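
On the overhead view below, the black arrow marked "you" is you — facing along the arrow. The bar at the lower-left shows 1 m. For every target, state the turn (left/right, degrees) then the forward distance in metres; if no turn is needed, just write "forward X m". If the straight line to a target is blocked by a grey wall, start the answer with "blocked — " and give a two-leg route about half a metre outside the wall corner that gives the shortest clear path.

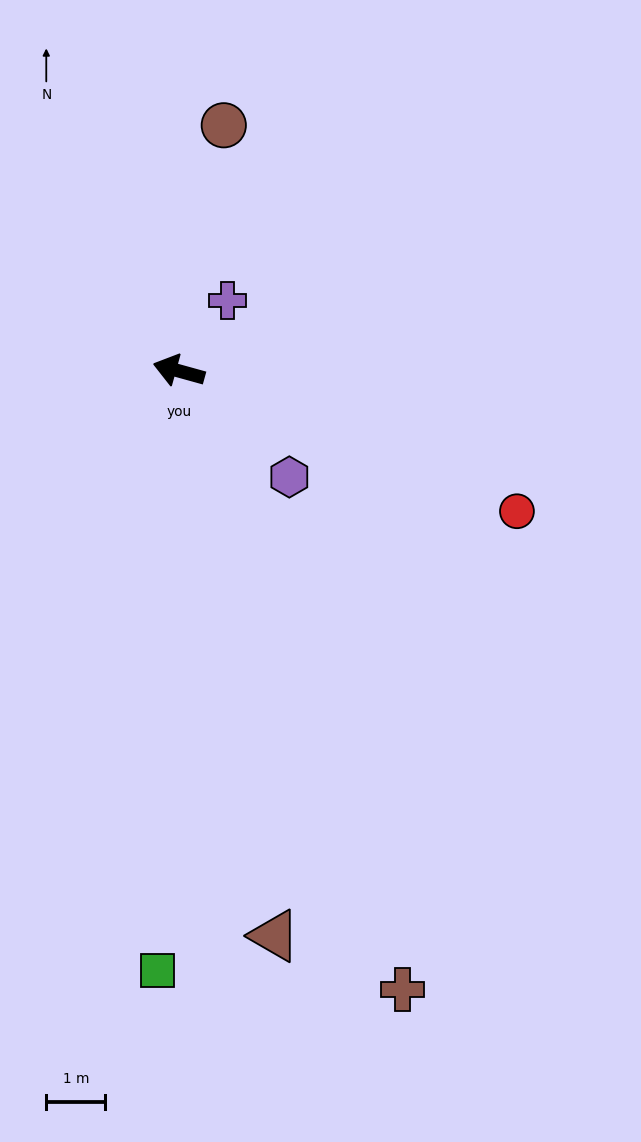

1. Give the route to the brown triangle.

turn left 115°, forward 9.7 m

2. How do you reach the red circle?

turn left 173°, forward 6.2 m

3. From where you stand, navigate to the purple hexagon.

turn left 152°, forward 2.6 m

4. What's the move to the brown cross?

turn left 125°, forward 11.1 m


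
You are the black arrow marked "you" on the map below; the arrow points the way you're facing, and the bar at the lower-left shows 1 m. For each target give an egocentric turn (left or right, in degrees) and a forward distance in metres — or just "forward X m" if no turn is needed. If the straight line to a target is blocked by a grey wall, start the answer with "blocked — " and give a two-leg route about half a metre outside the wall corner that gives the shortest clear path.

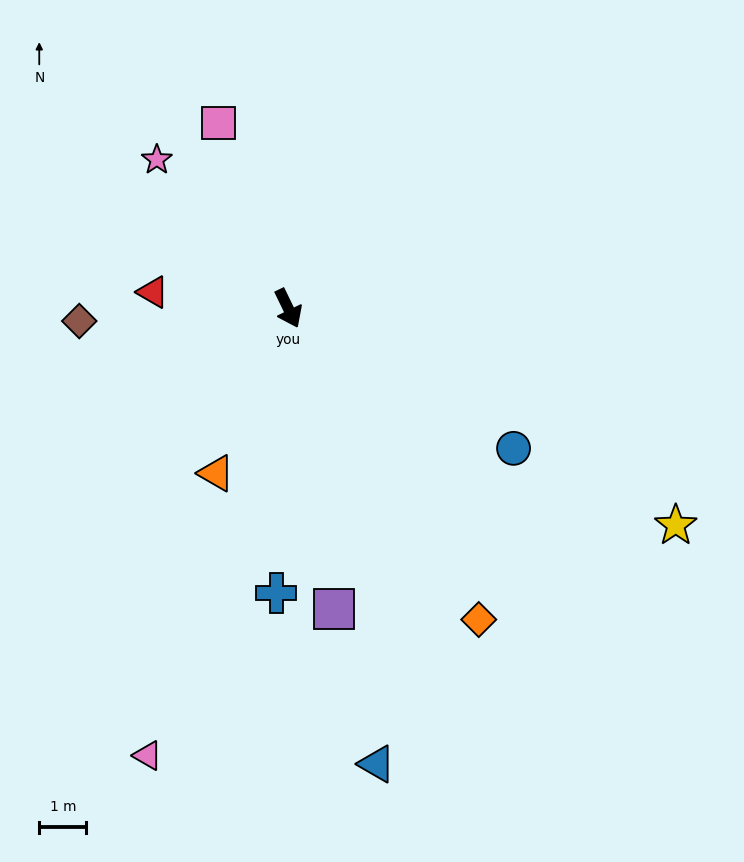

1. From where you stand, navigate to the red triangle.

turn right 123°, forward 2.9 m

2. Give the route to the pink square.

turn left 175°, forward 4.2 m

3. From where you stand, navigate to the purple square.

turn right 17°, forward 6.4 m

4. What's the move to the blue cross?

turn right 28°, forward 6.0 m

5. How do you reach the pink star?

turn right 164°, forward 4.2 m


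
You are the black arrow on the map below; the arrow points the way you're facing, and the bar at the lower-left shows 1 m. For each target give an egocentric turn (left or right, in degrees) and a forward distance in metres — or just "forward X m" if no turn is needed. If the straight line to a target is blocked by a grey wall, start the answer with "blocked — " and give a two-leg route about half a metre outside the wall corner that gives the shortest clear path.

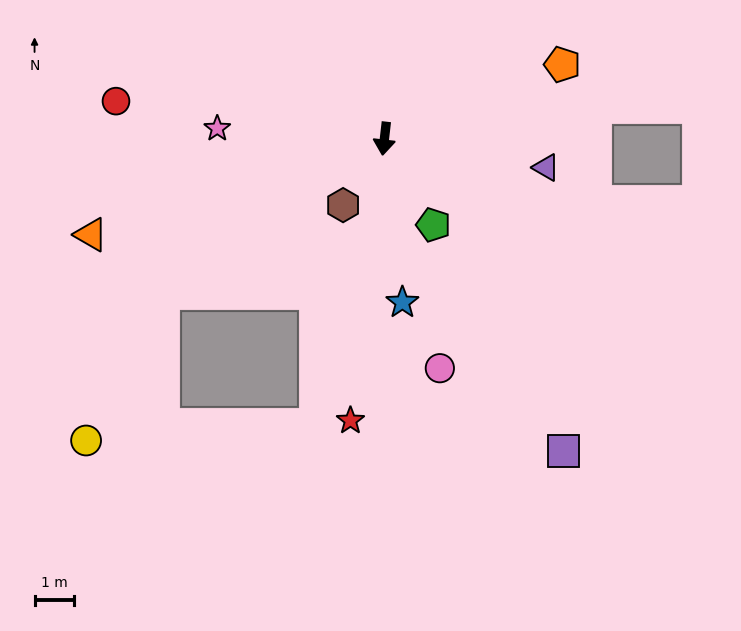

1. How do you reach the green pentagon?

turn left 36°, forward 2.5 m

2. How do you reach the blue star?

turn left 13°, forward 4.2 m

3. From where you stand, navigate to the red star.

forward 7.3 m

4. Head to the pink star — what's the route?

turn right 87°, forward 4.3 m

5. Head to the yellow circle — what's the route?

blocked — turn right 49°, forward 6.9 m, then turn left 28°, forward 4.3 m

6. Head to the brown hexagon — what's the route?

turn right 25°, forward 2.0 m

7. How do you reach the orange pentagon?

turn left 119°, forward 4.9 m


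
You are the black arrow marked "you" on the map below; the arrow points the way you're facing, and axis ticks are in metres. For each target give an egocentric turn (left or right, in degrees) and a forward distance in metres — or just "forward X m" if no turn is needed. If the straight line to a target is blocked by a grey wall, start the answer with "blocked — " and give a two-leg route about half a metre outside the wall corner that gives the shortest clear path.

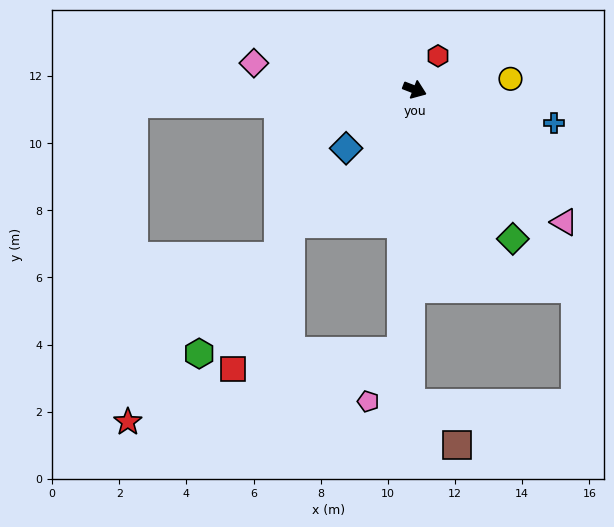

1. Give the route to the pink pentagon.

blocked — turn right 72°, forward 7.8 m, then turn right 30°, forward 1.8 m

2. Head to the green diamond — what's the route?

turn right 35°, forward 5.3 m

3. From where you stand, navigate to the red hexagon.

turn left 77°, forward 1.2 m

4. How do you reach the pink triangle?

turn right 20°, forward 5.9 m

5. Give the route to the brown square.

blocked — turn right 69°, forward 9.3 m, then turn left 47°, forward 1.9 m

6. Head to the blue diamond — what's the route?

turn right 118°, forward 2.7 m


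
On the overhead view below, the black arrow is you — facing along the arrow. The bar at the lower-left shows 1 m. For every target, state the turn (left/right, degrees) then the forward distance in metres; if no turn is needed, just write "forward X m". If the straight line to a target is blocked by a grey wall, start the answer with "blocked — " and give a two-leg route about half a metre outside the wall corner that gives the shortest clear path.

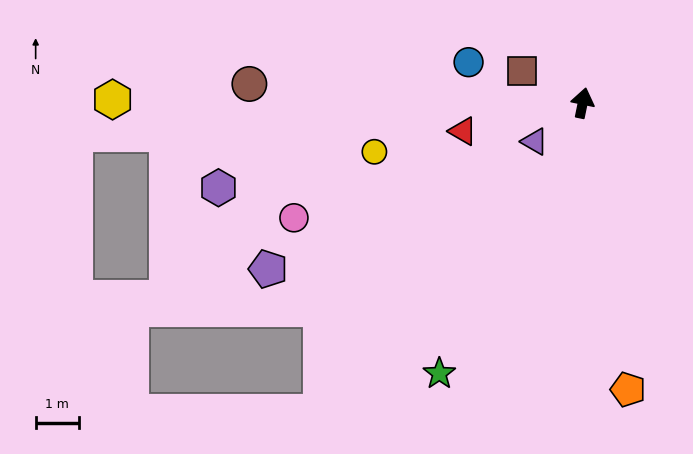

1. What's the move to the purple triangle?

turn left 140°, forward 1.4 m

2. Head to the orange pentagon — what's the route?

turn right 159°, forward 6.8 m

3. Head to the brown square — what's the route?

turn left 74°, forward 1.6 m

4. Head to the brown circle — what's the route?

turn left 98°, forward 7.8 m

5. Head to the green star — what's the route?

turn left 164°, forward 7.1 m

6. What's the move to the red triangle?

turn left 115°, forward 2.9 m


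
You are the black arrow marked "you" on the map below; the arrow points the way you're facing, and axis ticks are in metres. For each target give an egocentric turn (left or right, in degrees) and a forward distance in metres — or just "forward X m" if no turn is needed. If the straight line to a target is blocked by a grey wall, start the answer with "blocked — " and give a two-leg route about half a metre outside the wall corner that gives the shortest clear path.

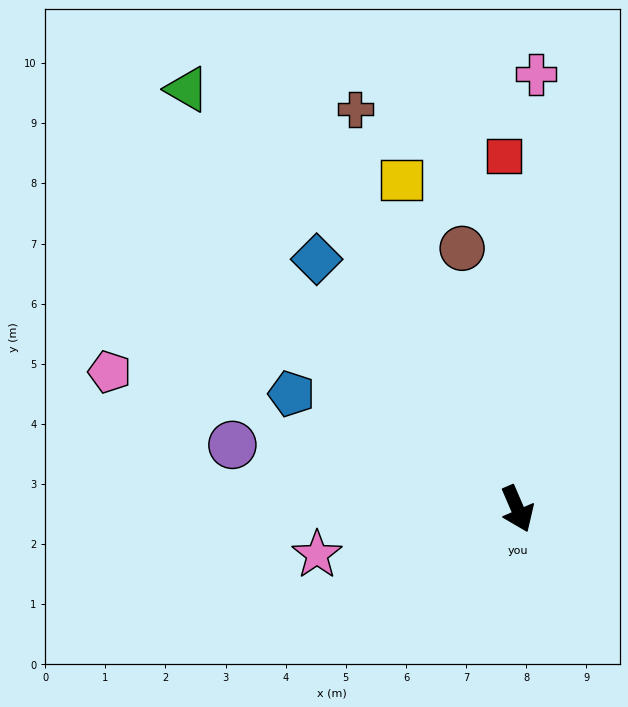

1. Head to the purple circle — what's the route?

turn right 126°, forward 4.9 m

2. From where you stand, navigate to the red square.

turn left 159°, forward 5.9 m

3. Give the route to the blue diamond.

turn right 165°, forward 5.3 m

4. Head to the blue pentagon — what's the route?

turn right 140°, forward 4.2 m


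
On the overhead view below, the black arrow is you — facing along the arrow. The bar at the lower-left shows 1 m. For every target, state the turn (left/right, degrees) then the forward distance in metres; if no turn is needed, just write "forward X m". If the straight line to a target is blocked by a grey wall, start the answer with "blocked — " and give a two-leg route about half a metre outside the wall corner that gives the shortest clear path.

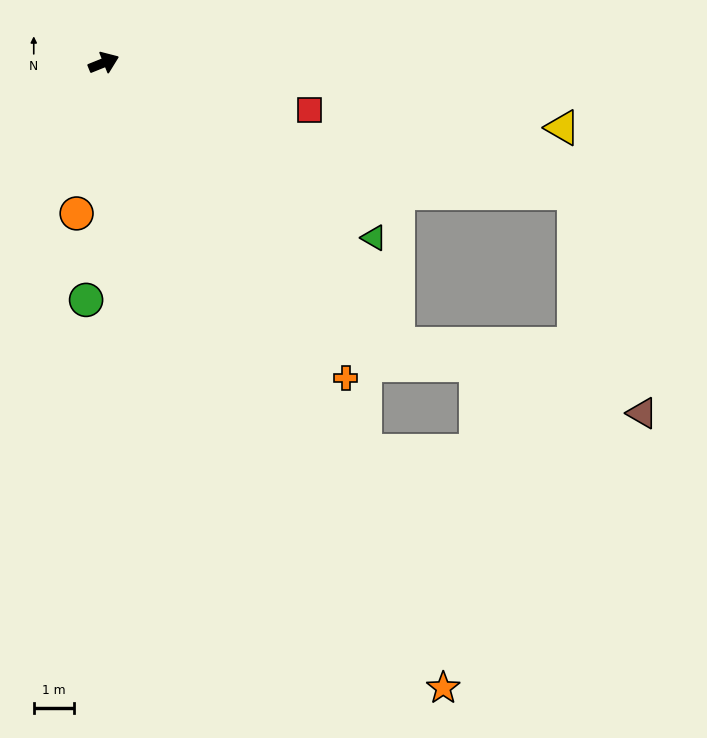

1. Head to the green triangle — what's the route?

turn right 55°, forward 8.1 m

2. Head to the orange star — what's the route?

turn right 83°, forward 17.9 m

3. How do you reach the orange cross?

turn right 74°, forward 10.0 m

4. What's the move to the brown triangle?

blocked — turn right 66°, forward 10.2 m, then turn left 28°, forward 6.4 m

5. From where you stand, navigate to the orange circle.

turn right 122°, forward 3.8 m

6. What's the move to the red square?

turn right 35°, forward 5.3 m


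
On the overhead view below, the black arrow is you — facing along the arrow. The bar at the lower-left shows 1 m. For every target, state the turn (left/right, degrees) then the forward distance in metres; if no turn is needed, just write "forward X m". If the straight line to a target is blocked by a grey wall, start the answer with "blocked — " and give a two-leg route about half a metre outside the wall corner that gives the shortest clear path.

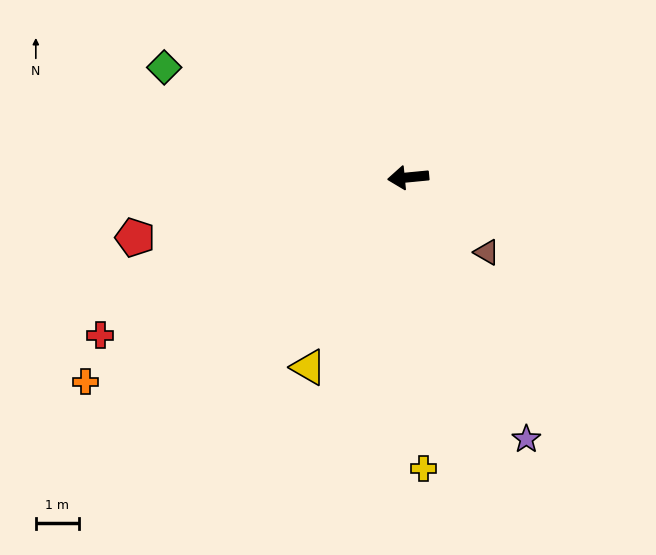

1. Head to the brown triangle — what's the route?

turn left 131°, forward 2.5 m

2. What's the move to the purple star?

turn left 109°, forward 6.7 m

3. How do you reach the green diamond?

turn right 30°, forward 6.2 m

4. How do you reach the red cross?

turn left 22°, forward 8.0 m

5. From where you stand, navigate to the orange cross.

turn left 27°, forward 8.9 m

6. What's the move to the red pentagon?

turn left 7°, forward 6.5 m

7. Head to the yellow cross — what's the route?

turn left 87°, forward 6.8 m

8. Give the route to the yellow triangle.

turn left 57°, forward 5.0 m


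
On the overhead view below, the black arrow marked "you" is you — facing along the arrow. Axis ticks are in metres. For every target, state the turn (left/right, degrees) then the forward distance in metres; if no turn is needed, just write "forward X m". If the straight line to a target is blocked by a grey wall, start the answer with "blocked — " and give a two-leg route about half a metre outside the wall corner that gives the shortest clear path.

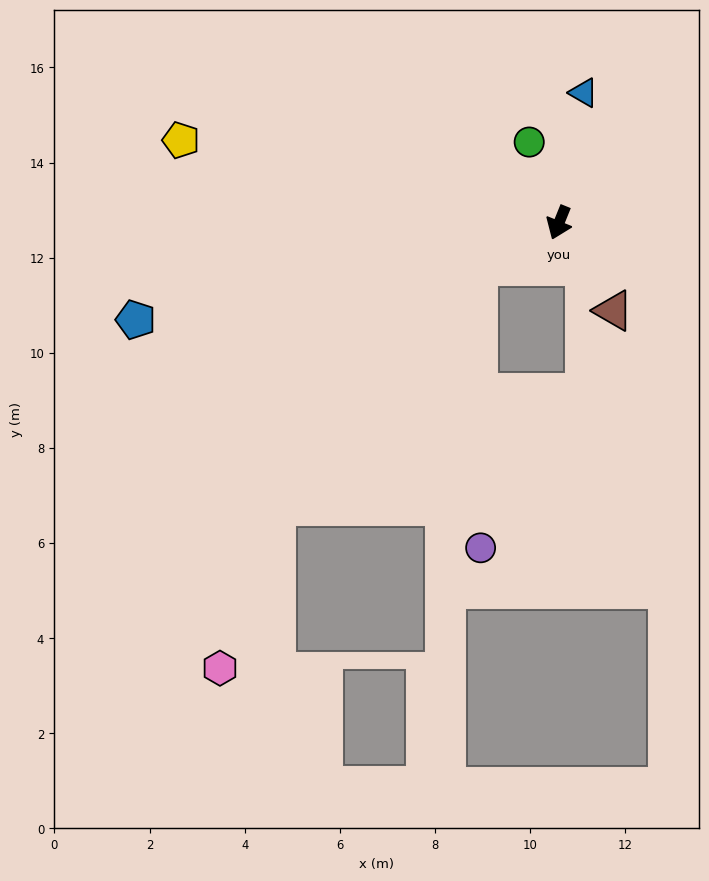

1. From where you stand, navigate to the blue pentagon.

turn right 55°, forward 9.1 m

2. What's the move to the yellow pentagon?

turn right 80°, forward 8.1 m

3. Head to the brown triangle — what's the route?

turn left 54°, forward 2.2 m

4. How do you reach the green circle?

turn right 138°, forward 1.8 m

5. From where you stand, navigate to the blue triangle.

turn right 169°, forward 2.8 m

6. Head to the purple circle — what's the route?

blocked — turn right 40°, forward 1.9 m, then turn left 63°, forward 5.9 m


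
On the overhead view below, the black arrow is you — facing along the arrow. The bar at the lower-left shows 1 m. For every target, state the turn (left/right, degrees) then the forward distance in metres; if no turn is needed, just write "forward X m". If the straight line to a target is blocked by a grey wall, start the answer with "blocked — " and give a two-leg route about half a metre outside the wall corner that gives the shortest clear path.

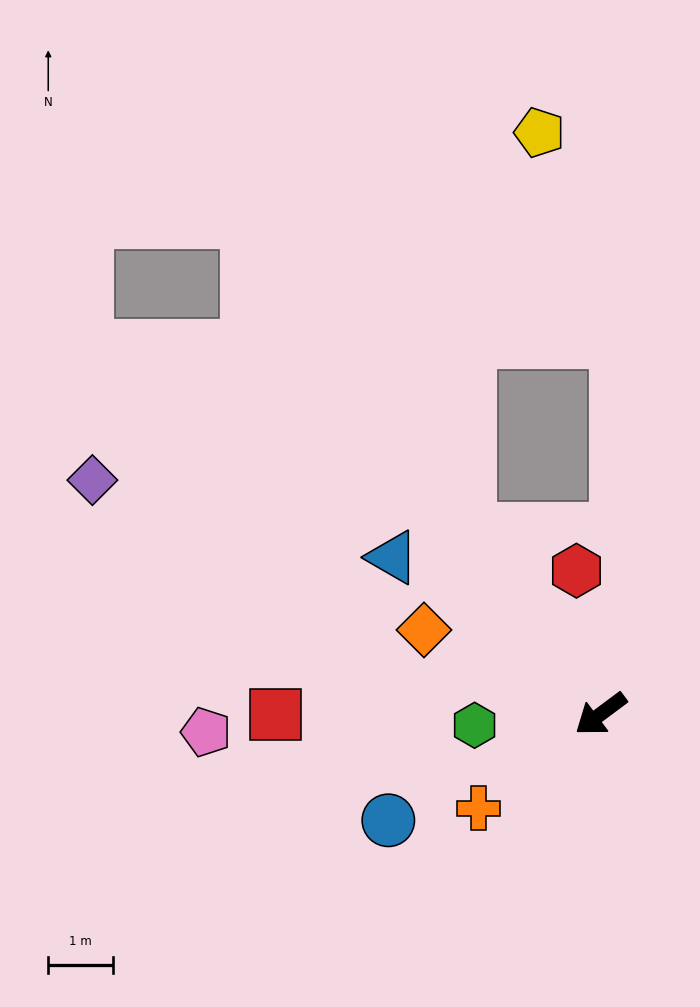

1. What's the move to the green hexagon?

turn right 32°, forward 2.0 m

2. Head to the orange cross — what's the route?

forward 2.4 m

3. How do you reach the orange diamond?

turn right 62°, forward 3.0 m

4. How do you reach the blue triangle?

turn right 74°, forward 4.0 m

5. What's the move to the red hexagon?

turn right 117°, forward 2.2 m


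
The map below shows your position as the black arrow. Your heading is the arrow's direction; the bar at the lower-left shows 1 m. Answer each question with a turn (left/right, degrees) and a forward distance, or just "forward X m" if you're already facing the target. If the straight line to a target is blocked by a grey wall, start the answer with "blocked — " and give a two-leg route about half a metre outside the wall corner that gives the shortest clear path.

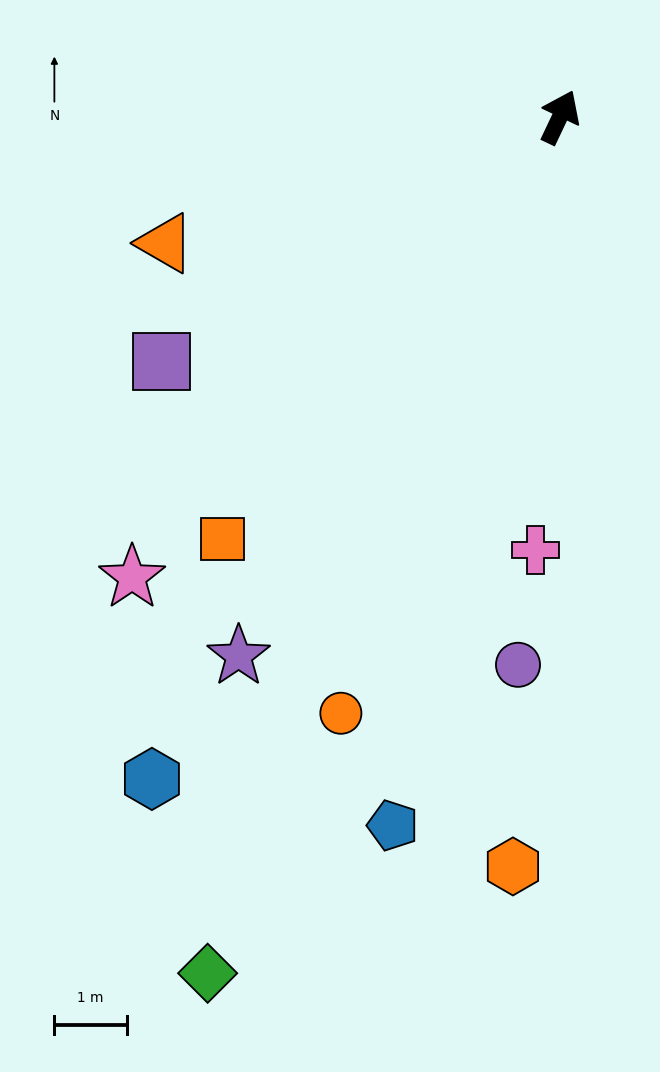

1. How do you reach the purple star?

turn left 175°, forward 8.7 m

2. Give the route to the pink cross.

turn right 158°, forward 6.0 m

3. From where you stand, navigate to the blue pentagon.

turn right 168°, forward 10.0 m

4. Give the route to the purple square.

turn left 147°, forward 6.4 m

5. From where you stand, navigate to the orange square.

turn left 167°, forward 7.4 m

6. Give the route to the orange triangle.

turn left 133°, forward 5.7 m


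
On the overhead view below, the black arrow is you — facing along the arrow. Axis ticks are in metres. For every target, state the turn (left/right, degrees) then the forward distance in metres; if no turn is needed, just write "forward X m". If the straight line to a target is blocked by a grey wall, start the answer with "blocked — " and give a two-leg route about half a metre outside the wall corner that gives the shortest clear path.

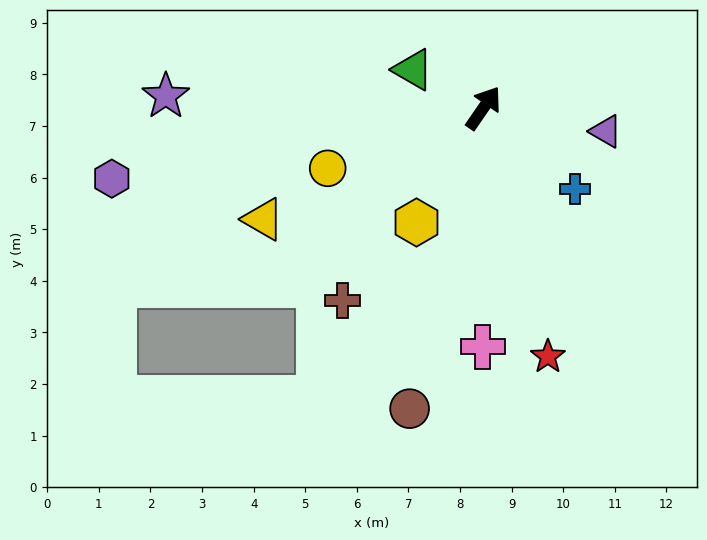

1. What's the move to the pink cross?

turn right 146°, forward 4.6 m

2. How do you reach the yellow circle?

turn left 146°, forward 3.2 m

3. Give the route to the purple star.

turn left 122°, forward 6.2 m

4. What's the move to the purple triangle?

turn right 66°, forward 2.4 m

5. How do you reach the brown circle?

turn right 159°, forward 6.0 m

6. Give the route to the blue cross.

turn right 97°, forward 2.4 m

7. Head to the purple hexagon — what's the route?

turn left 135°, forward 7.3 m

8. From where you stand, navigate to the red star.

turn right 131°, forward 5.0 m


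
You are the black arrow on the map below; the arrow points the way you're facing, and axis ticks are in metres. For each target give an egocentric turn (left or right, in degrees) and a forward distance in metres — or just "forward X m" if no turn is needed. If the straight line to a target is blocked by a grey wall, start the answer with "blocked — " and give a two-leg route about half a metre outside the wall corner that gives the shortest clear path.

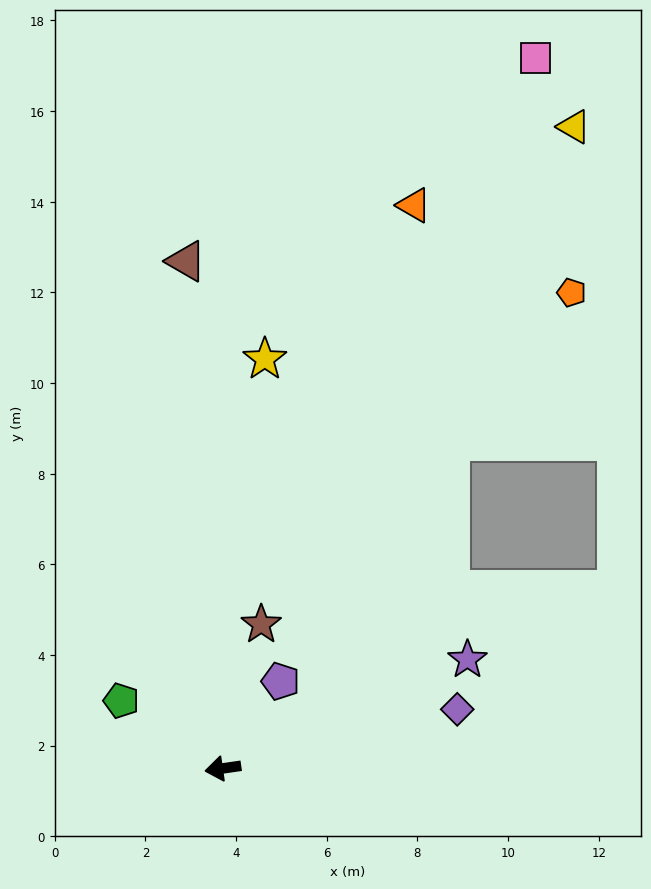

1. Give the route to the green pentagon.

turn right 42°, forward 2.7 m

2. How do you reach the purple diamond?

turn right 174°, forward 5.3 m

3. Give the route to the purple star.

turn right 164°, forward 5.9 m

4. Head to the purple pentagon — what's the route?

turn right 132°, forward 2.3 m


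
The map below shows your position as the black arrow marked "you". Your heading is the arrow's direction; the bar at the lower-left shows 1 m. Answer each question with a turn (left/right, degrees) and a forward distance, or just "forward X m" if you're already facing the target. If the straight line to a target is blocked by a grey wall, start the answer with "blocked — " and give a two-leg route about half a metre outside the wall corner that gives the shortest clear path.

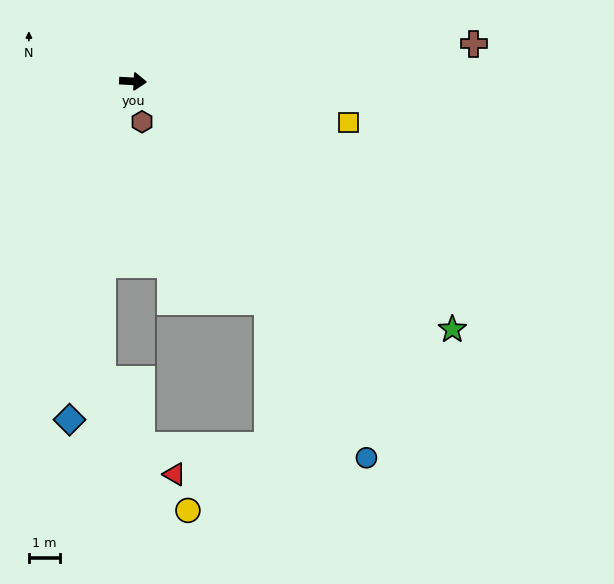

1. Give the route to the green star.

turn right 35°, forward 13.0 m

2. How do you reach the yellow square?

turn right 8°, forward 7.1 m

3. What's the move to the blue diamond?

turn right 98°, forward 11.0 m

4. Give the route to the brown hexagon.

turn right 74°, forward 1.3 m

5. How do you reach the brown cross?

turn left 9°, forward 11.0 m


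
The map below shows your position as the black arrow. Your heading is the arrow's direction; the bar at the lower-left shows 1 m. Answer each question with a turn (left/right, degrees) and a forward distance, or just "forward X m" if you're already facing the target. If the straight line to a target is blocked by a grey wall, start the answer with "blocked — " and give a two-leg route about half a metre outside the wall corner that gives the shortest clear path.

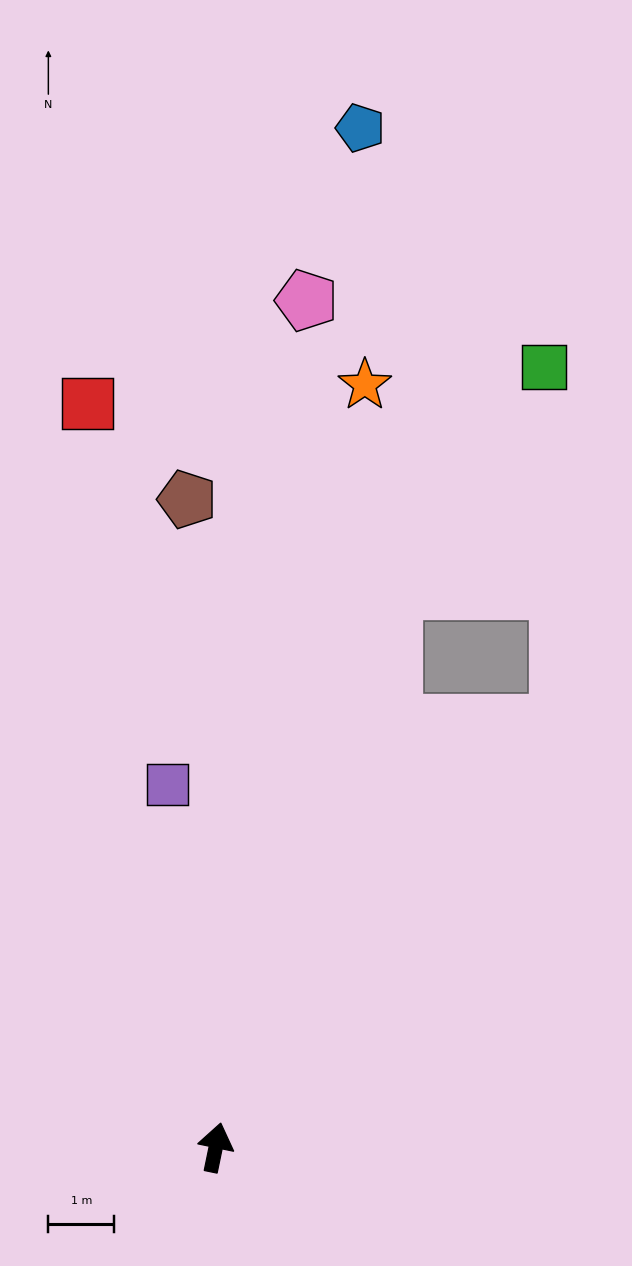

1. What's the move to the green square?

blocked — turn right 6°, forward 8.9 m, then turn right 16°, forward 4.1 m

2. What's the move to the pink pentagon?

turn left 6°, forward 12.9 m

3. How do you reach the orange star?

forward 11.8 m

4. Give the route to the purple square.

turn left 19°, forward 5.6 m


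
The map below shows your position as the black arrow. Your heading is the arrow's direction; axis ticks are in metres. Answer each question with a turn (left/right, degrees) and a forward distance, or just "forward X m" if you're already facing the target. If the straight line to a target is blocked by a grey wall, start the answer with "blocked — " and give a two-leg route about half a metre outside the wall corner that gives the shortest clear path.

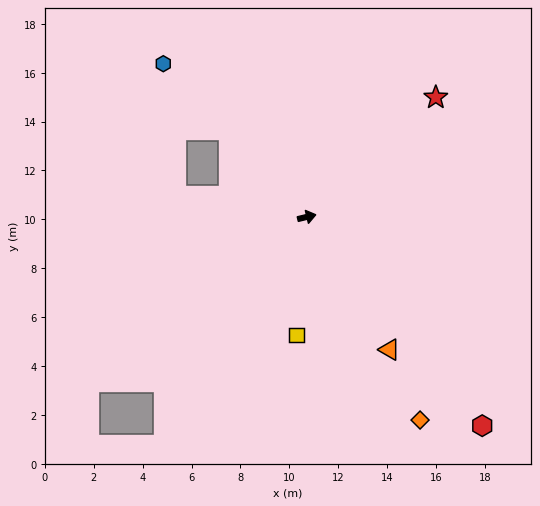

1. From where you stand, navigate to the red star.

turn left 29°, forward 7.2 m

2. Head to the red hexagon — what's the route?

turn right 64°, forward 11.2 m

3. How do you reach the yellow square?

turn right 109°, forward 4.8 m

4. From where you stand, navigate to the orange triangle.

turn right 72°, forward 6.4 m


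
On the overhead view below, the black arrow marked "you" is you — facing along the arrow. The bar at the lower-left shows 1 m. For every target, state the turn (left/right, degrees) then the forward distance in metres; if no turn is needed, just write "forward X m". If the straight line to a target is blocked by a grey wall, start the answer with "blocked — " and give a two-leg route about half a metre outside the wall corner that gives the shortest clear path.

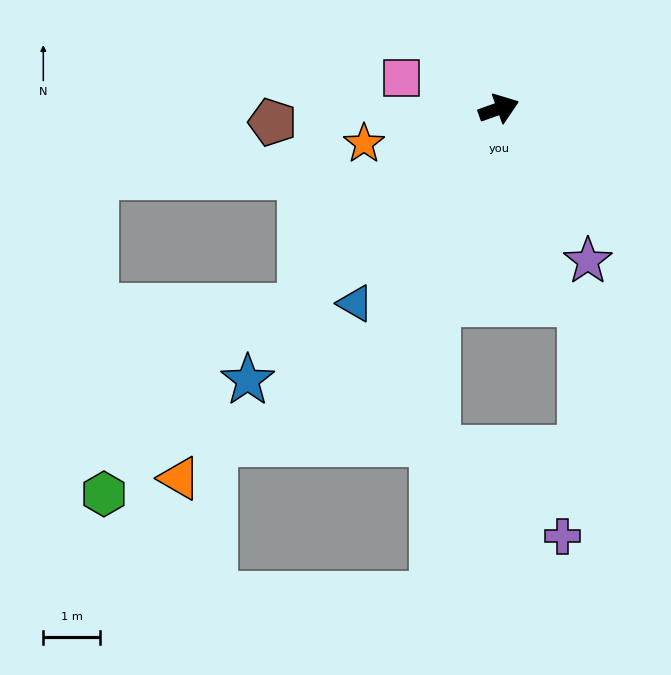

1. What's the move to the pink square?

turn left 143°, forward 1.8 m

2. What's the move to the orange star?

turn left 175°, forward 2.4 m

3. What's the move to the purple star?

turn right 79°, forward 3.1 m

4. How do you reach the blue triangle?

turn right 146°, forward 4.2 m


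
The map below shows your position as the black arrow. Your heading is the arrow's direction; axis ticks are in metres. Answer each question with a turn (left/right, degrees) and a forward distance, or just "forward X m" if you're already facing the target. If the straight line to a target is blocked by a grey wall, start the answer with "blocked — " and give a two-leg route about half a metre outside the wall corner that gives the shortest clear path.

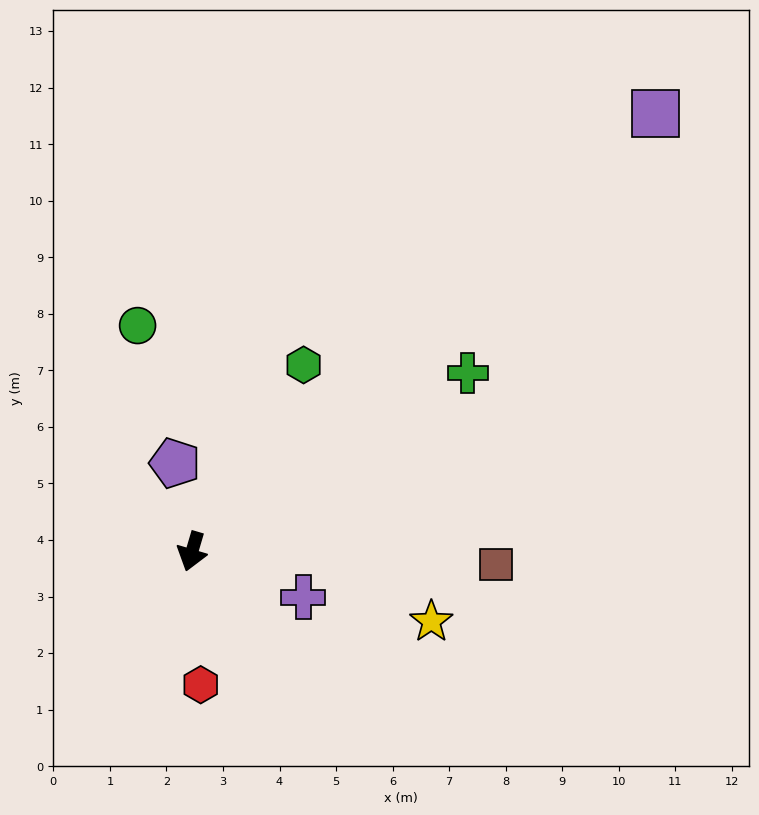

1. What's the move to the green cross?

turn left 139°, forward 5.8 m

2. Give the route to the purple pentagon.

turn right 153°, forward 1.6 m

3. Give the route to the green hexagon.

turn left 166°, forward 3.8 m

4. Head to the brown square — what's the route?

turn left 104°, forward 5.4 m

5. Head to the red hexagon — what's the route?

turn left 20°, forward 2.4 m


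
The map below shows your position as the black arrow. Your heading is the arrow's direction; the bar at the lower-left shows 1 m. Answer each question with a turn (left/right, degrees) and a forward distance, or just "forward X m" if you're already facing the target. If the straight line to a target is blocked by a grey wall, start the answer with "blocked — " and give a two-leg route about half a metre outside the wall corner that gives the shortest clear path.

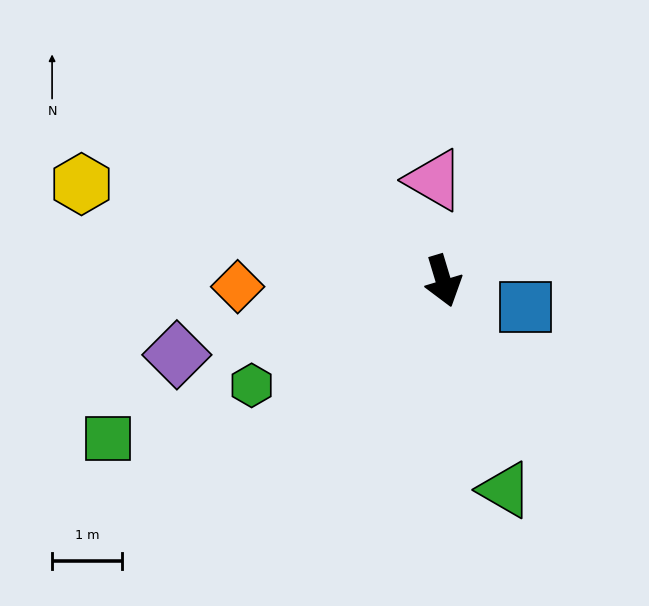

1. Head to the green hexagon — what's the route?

turn right 78°, forward 3.1 m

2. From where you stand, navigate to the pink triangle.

turn left 168°, forward 1.5 m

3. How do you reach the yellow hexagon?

turn right 122°, forward 5.4 m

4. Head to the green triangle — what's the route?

forward 3.1 m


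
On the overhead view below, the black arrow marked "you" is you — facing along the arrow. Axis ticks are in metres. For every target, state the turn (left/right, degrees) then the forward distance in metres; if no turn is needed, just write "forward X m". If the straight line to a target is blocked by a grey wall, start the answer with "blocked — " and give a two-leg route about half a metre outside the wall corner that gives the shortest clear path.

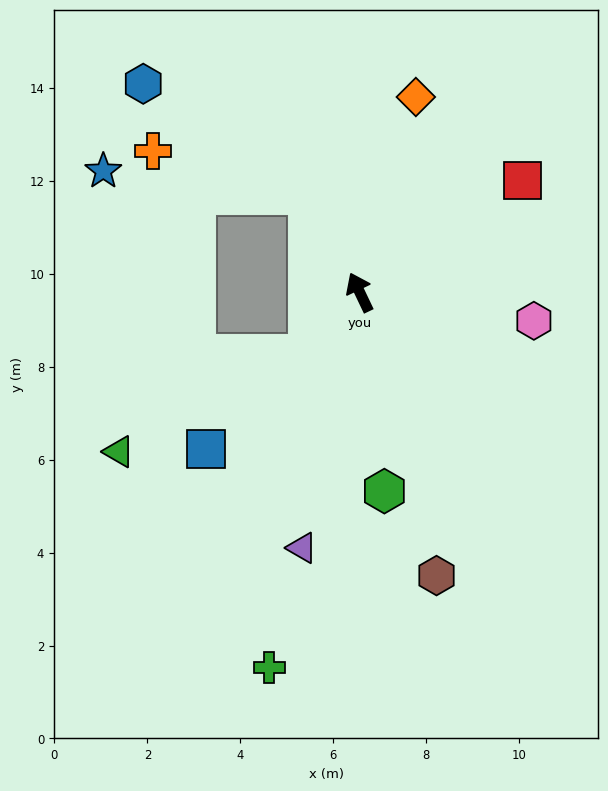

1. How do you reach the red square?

turn right 81°, forward 4.3 m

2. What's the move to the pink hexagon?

turn right 125°, forward 3.8 m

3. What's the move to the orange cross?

blocked — turn left 3°, forward 2.4 m, then turn left 46°, forward 3.5 m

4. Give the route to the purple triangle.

turn left 142°, forward 5.6 m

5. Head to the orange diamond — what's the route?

turn right 42°, forward 4.4 m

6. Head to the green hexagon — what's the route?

turn left 162°, forward 4.3 m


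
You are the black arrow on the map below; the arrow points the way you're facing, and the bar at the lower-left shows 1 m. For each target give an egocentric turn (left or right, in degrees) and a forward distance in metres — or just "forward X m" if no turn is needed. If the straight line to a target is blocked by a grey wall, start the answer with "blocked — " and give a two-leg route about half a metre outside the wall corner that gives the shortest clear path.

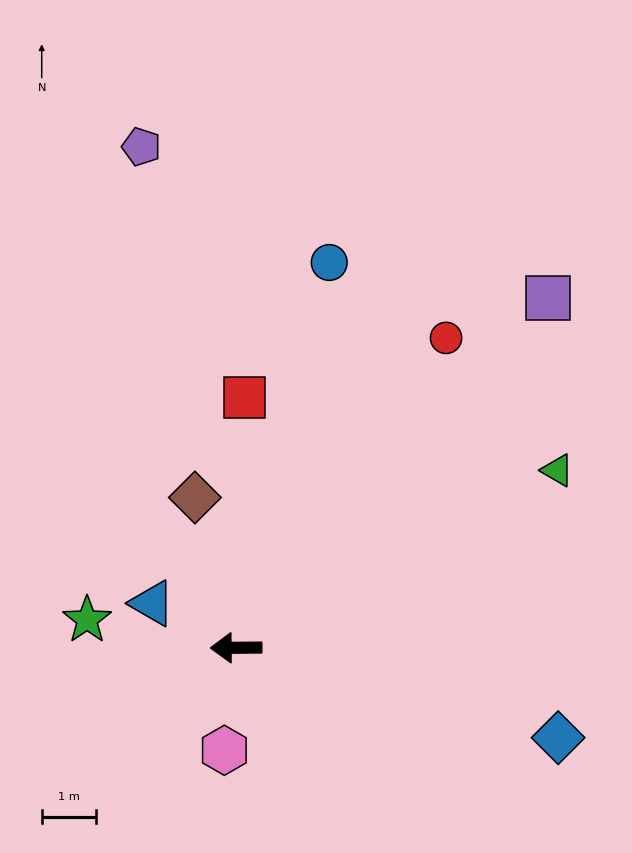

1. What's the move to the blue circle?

turn right 104°, forward 7.3 m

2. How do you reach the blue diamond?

turn left 164°, forward 6.1 m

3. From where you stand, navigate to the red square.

turn right 92°, forward 4.6 m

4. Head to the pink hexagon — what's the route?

turn left 83°, forward 1.9 m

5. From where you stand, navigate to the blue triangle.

turn right 28°, forward 1.7 m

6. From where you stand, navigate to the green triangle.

turn right 152°, forward 6.7 m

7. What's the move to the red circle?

turn right 125°, forward 6.9 m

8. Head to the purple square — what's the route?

turn right 132°, forward 8.6 m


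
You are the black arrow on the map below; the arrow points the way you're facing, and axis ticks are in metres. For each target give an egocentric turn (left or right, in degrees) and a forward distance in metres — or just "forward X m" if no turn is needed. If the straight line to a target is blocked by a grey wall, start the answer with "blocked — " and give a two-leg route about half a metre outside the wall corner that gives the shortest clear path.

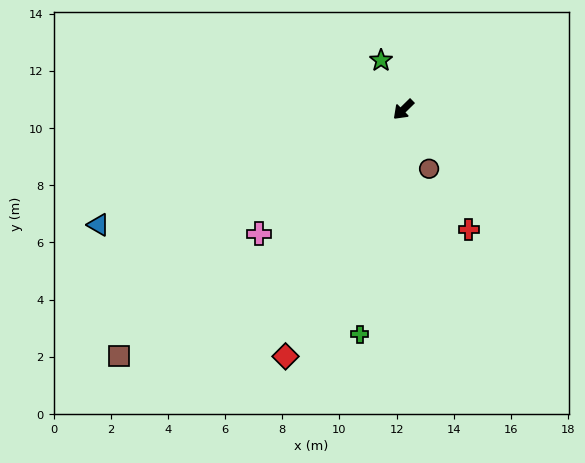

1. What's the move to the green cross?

turn left 35°, forward 8.0 m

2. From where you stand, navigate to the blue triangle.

turn right 24°, forward 11.4 m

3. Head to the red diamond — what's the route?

turn left 20°, forward 9.6 m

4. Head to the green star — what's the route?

turn right 110°, forward 1.9 m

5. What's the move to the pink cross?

turn right 4°, forward 6.7 m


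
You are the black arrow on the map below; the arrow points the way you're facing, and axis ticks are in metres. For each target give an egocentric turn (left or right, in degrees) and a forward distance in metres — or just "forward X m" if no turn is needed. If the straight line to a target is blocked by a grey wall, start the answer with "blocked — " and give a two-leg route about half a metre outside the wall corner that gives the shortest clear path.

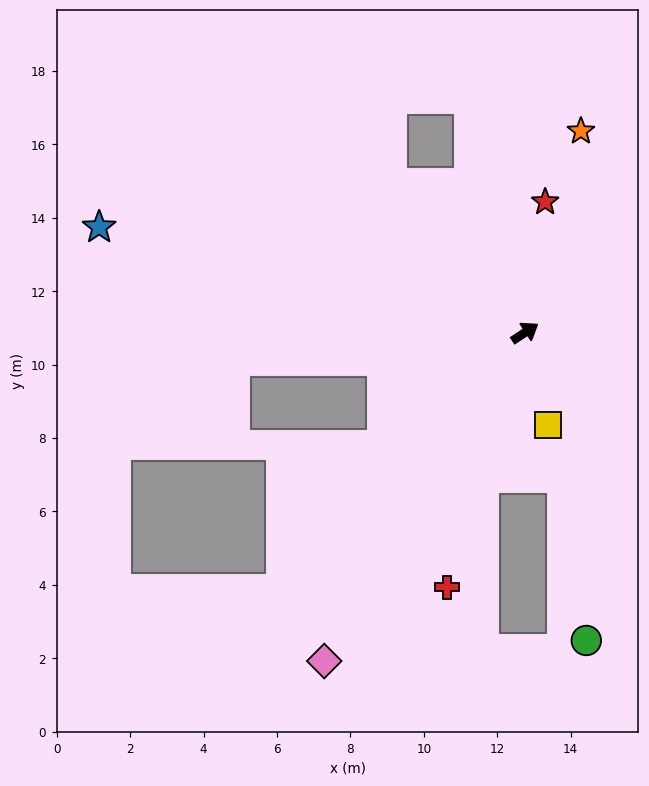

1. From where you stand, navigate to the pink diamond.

turn right 155°, forward 10.5 m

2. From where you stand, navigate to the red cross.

turn right 140°, forward 7.3 m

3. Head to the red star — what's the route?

turn left 48°, forward 3.6 m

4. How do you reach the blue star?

turn left 133°, forward 12.0 m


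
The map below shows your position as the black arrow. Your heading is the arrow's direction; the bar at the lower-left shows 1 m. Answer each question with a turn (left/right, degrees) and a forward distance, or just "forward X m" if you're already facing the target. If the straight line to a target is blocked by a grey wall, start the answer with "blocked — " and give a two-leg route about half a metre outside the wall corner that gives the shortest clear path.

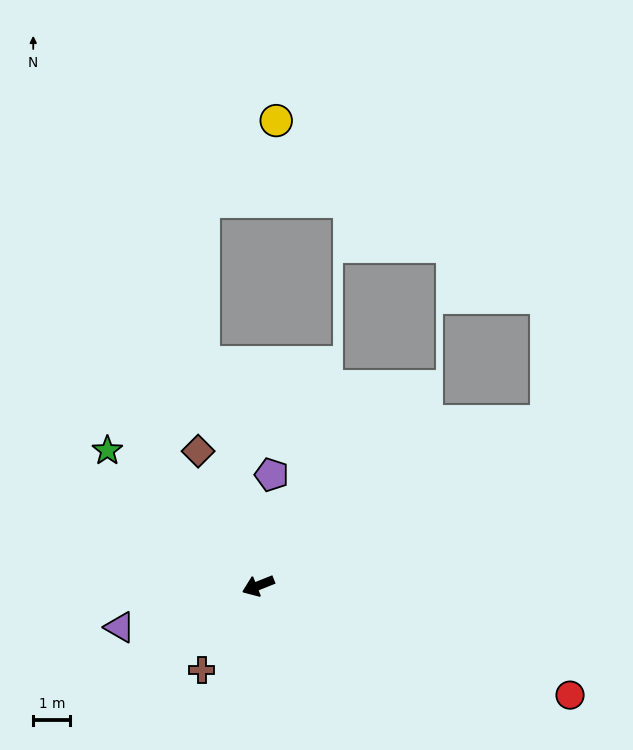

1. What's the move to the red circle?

turn left 139°, forward 8.9 m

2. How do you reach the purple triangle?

turn right 5°, forward 3.9 m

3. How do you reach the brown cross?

turn left 34°, forward 2.7 m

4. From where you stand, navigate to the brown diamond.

turn right 88°, forward 4.0 m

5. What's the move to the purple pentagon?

turn right 119°, forward 3.0 m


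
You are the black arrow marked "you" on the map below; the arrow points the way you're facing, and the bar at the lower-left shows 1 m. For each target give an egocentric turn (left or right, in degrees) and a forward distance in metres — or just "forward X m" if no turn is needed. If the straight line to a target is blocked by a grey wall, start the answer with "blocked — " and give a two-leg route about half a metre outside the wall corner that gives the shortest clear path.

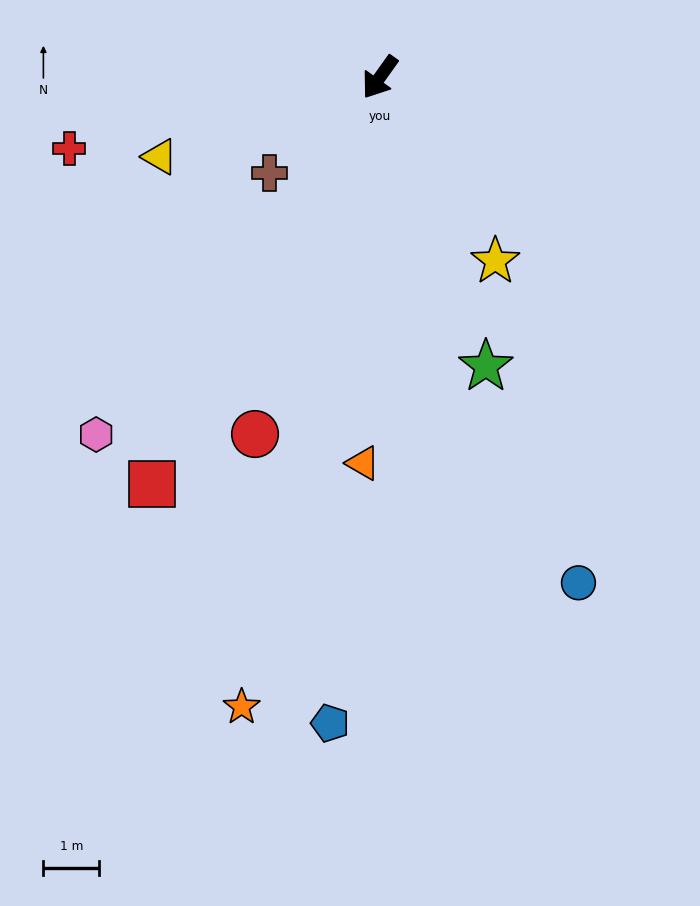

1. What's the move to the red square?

turn left 6°, forward 8.3 m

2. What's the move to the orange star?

turn left 23°, forward 11.5 m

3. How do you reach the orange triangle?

turn left 33°, forward 6.9 m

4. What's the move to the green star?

turn left 56°, forward 5.5 m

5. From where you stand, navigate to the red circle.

turn left 16°, forward 6.7 m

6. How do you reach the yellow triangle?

turn right 35°, forward 4.2 m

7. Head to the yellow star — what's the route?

turn left 68°, forward 3.9 m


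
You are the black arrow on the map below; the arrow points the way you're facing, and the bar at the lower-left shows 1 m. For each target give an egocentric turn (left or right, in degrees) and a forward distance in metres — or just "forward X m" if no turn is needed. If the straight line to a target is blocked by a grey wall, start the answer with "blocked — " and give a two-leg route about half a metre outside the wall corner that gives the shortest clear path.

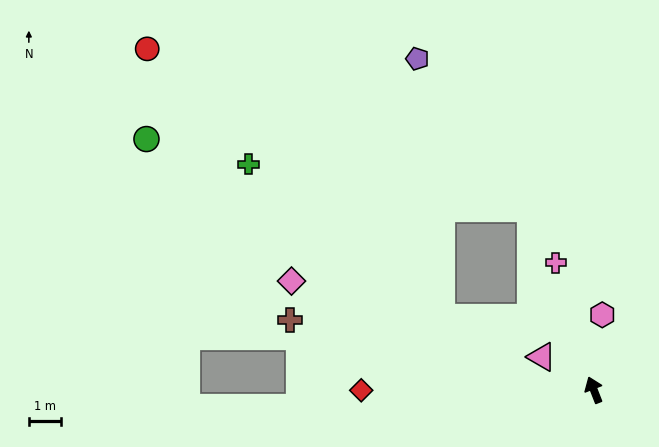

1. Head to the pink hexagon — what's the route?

turn right 28°, forward 2.3 m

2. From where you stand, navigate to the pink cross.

turn right 5°, forward 4.1 m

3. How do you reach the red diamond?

turn left 69°, forward 7.1 m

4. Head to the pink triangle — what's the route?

turn left 36°, forward 1.9 m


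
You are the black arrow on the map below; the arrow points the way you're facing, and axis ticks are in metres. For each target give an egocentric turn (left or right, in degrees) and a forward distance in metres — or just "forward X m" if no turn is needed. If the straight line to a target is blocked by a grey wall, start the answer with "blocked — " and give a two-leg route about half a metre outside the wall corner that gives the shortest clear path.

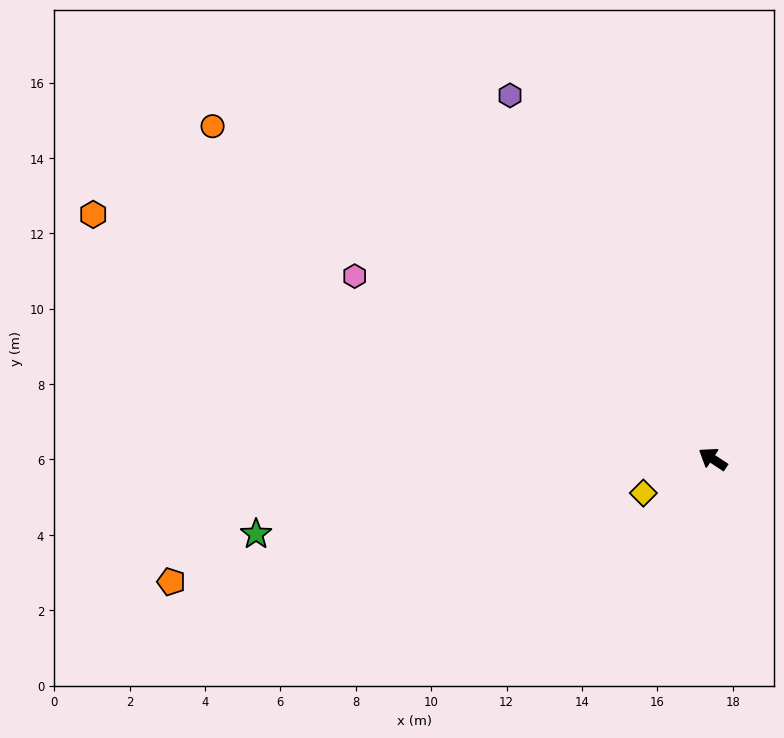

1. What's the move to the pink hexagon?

turn left 6°, forward 10.7 m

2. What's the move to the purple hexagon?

turn right 27°, forward 11.0 m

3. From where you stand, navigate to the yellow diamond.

turn left 60°, forward 2.1 m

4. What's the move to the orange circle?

forward 15.9 m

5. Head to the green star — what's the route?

turn left 43°, forward 12.3 m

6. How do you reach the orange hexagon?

turn left 12°, forward 17.7 m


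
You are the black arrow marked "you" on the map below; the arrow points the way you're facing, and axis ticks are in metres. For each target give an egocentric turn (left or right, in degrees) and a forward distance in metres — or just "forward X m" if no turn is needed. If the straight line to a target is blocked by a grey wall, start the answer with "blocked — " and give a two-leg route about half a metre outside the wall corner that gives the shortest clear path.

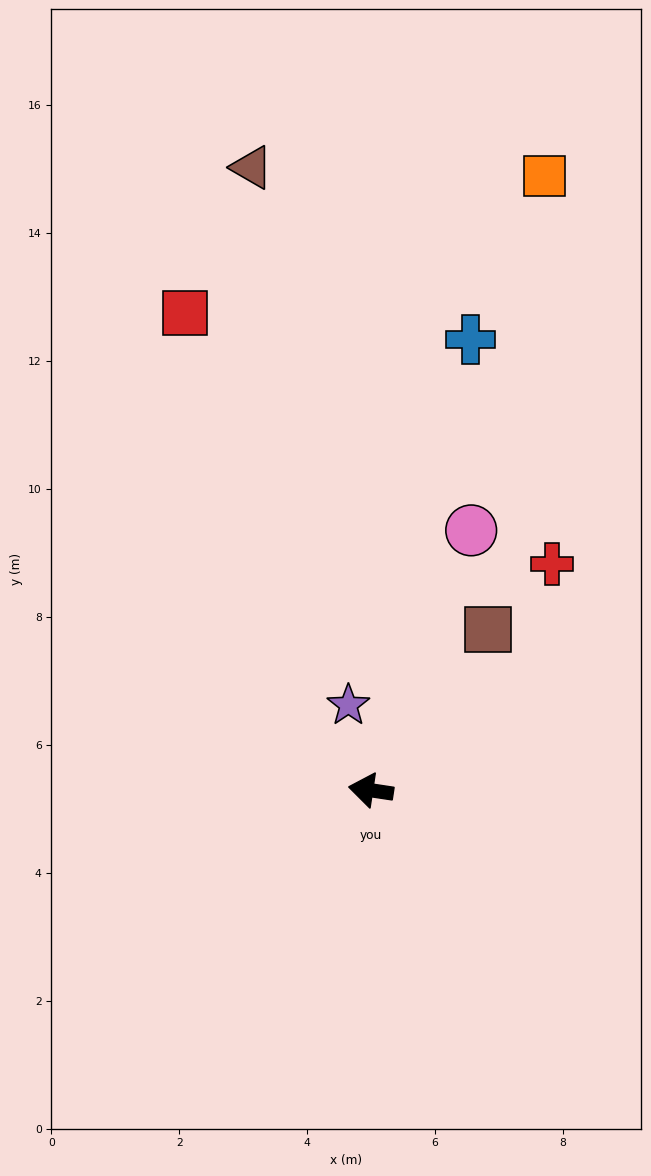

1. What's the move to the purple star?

turn right 67°, forward 1.4 m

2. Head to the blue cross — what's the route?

turn right 94°, forward 7.2 m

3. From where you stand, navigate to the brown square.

turn right 118°, forward 3.1 m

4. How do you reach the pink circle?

turn right 103°, forward 4.4 m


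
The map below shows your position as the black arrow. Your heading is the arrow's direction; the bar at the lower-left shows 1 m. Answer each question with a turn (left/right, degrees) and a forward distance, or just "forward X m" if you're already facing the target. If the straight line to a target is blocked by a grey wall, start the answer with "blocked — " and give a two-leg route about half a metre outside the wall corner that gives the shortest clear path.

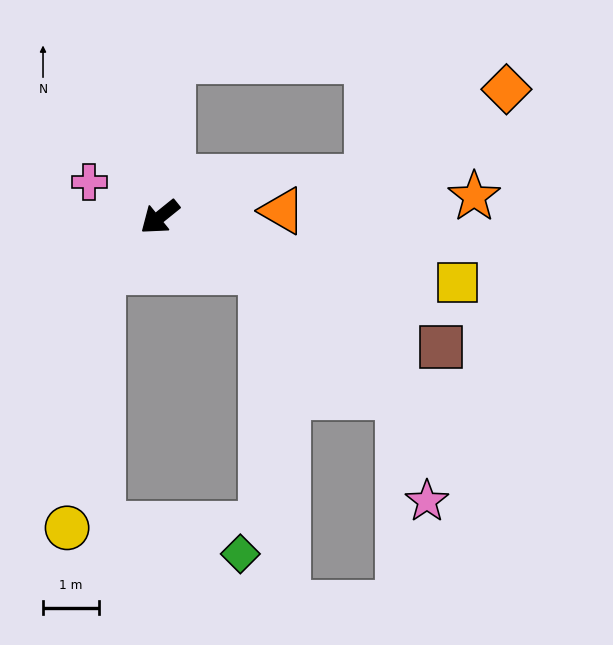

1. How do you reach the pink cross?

turn right 65°, forward 1.4 m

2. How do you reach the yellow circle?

blocked — turn left 4°, forward 1.4 m, then turn left 39°, forward 4.7 m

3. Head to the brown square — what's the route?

turn left 116°, forward 5.6 m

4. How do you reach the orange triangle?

turn left 144°, forward 2.2 m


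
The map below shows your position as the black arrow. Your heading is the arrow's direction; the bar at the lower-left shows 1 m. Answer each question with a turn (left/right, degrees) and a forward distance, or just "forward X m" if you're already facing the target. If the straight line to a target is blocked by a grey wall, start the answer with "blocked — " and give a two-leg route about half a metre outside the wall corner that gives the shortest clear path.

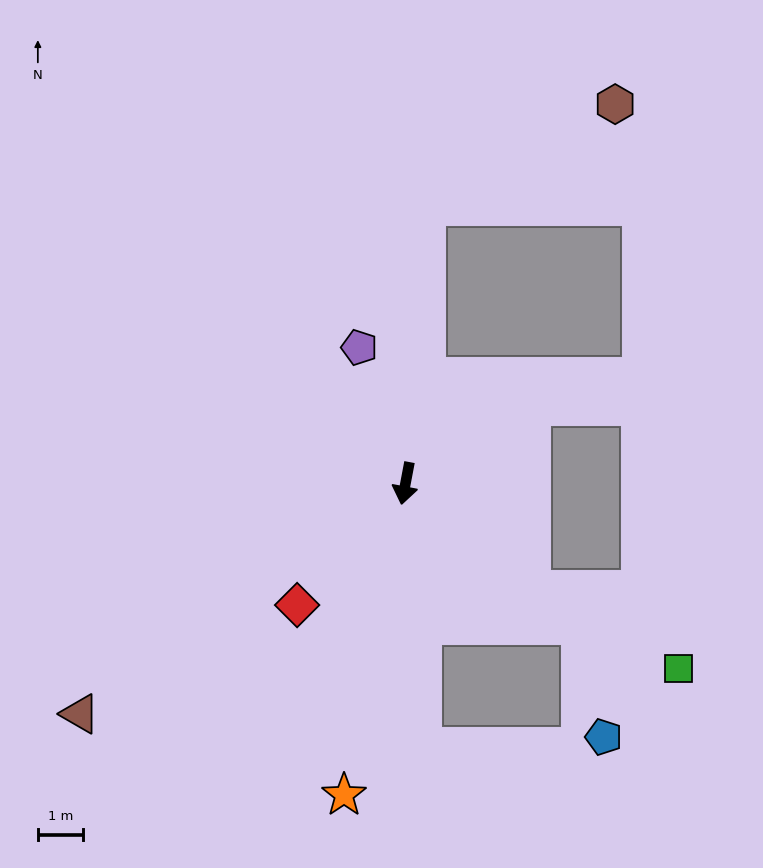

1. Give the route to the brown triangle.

turn right 44°, forward 8.7 m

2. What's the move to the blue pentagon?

blocked — turn left 62°, forward 4.9 m, then turn right 39°, forward 2.5 m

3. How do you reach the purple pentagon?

turn right 151°, forward 3.1 m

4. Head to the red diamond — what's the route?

turn right 31°, forward 3.6 m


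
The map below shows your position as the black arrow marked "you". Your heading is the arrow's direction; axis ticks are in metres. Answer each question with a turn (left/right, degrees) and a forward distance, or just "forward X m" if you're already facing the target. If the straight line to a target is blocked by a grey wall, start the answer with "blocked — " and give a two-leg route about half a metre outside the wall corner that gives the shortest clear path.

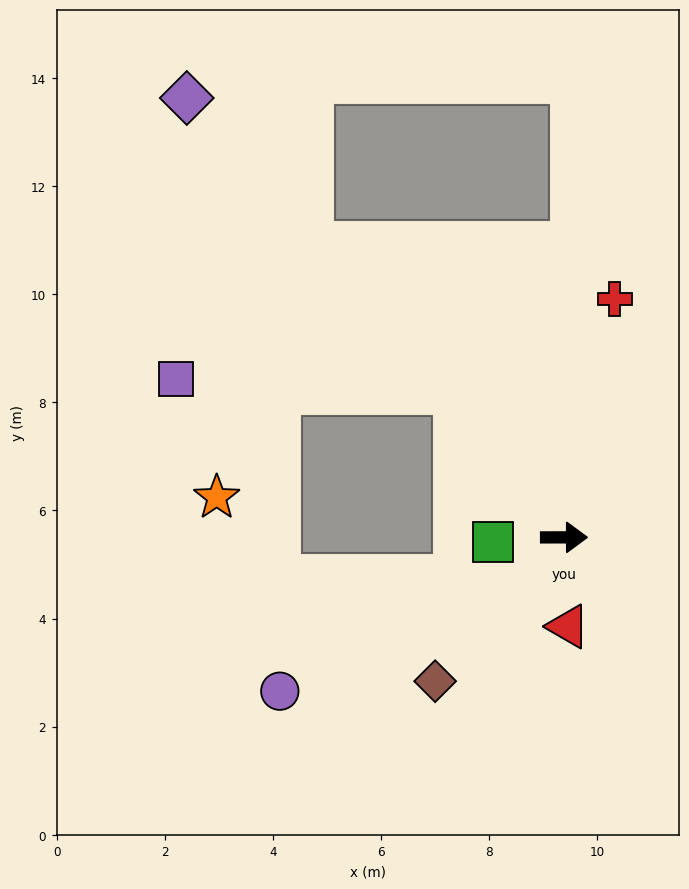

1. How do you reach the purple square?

blocked — turn left 126°, forward 3.3 m, then turn left 51°, forward 5.2 m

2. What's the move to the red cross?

turn left 78°, forward 4.5 m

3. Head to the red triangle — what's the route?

turn right 87°, forward 1.7 m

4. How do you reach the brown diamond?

turn right 132°, forward 3.6 m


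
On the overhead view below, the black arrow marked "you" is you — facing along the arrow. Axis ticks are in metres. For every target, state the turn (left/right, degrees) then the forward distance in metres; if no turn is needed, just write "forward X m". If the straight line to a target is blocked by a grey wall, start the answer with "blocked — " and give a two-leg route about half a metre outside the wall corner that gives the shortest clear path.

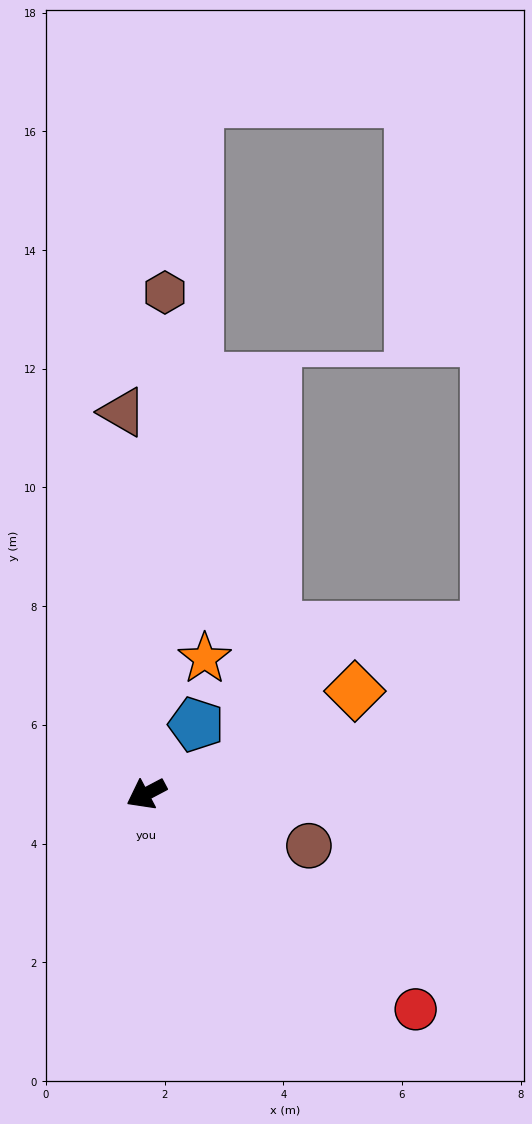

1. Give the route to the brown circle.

turn left 134°, forward 2.9 m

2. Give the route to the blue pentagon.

turn right 154°, forward 1.4 m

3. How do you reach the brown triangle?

turn right 114°, forward 6.4 m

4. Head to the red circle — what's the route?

turn left 114°, forward 5.8 m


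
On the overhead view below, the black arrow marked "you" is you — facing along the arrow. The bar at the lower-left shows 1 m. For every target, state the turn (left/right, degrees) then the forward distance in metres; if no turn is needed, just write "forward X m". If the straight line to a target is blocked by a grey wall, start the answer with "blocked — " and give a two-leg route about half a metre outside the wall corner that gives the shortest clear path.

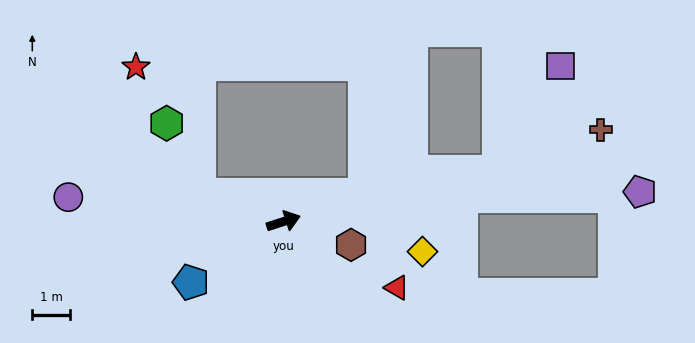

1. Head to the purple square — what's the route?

blocked — turn right 5°, forward 5.8 m, then turn left 46°, forward 3.2 m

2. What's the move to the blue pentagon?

turn right 165°, forward 2.9 m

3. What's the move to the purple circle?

turn left 156°, forward 5.7 m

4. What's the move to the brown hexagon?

turn right 37°, forward 1.9 m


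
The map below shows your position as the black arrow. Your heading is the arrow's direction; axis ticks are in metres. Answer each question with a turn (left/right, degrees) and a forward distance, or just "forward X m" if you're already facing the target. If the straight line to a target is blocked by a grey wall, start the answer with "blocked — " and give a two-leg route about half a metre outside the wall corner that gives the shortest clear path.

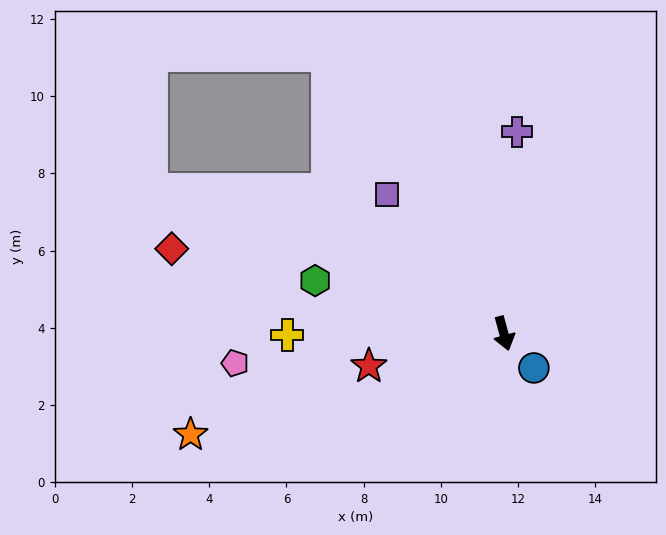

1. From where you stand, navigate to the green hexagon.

turn right 121°, forward 5.1 m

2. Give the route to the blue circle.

turn left 26°, forward 1.2 m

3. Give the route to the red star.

turn right 92°, forward 3.6 m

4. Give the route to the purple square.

turn right 155°, forward 4.7 m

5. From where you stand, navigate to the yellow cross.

turn right 105°, forward 5.6 m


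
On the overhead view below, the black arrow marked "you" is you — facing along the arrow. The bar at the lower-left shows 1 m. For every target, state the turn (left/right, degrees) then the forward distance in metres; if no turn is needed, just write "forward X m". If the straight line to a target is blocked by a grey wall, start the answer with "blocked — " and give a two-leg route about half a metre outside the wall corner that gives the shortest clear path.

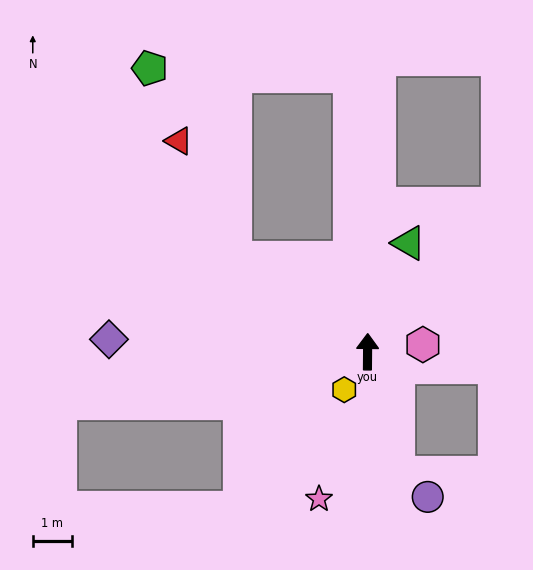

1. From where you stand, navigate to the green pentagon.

blocked — turn left 4°, forward 7.0 m, then turn left 84°, forward 5.1 m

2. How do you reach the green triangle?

turn right 20°, forward 3.0 m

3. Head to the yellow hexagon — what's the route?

turn left 149°, forward 1.1 m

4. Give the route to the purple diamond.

turn left 88°, forward 6.6 m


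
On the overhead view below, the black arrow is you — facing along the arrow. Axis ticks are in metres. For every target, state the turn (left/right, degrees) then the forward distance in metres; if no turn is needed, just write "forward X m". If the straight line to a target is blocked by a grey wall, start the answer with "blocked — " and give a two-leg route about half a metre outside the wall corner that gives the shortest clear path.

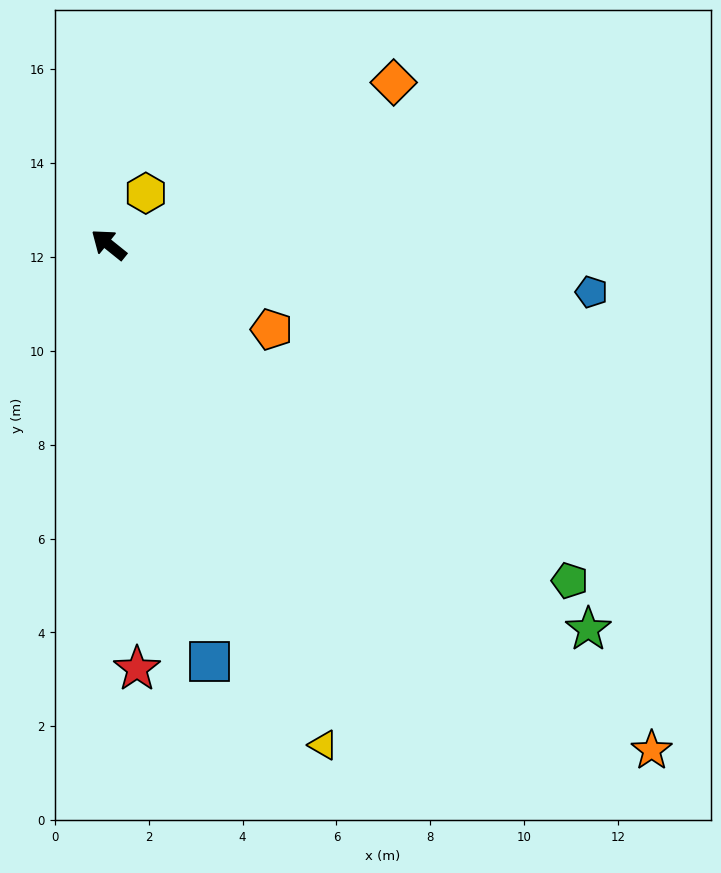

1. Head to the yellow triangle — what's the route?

turn left 152°, forward 11.6 m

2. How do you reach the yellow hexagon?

turn right 87°, forward 1.4 m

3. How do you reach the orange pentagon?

turn right 169°, forward 3.9 m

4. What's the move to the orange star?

turn left 176°, forward 15.8 m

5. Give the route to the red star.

turn left 133°, forward 9.1 m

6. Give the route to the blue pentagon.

turn right 147°, forward 10.3 m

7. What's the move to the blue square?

turn left 142°, forward 9.1 m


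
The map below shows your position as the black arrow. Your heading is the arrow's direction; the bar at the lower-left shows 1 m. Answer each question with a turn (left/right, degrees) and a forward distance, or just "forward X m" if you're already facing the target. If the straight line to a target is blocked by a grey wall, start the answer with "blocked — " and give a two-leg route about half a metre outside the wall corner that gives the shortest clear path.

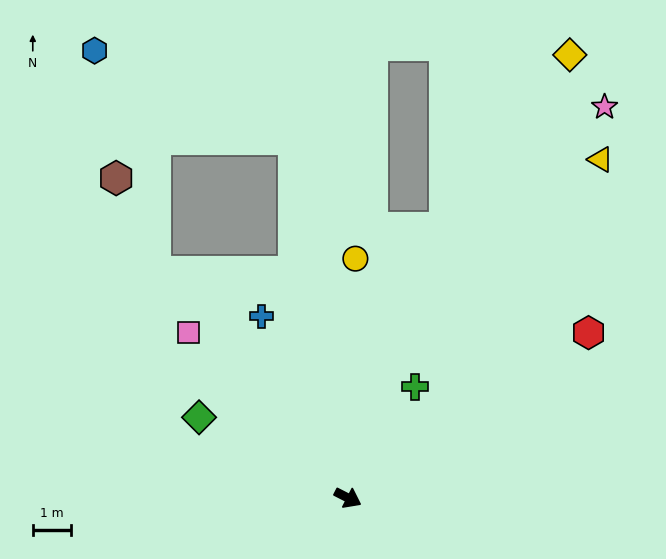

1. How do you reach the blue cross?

turn left 143°, forward 5.3 m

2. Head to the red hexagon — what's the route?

turn left 62°, forward 7.6 m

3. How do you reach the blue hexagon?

blocked — turn left 125°, forward 9.5 m, then turn left 58°, forward 5.7 m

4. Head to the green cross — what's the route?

turn left 86°, forward 3.4 m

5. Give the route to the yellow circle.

turn left 115°, forward 6.3 m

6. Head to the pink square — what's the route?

turn left 161°, forward 6.0 m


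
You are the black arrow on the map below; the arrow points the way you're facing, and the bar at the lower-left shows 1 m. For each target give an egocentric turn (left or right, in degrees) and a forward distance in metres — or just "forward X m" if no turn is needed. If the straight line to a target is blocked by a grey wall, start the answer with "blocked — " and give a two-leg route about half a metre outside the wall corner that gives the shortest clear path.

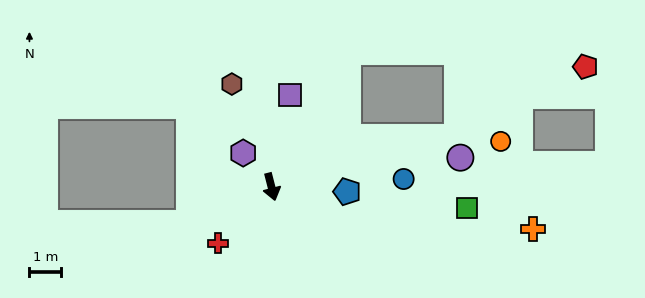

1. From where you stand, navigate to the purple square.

turn left 154°, forward 3.0 m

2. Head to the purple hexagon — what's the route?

turn right 155°, forward 1.4 m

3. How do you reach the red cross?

turn right 58°, forward 2.5 m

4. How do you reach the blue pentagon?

turn left 72°, forward 2.4 m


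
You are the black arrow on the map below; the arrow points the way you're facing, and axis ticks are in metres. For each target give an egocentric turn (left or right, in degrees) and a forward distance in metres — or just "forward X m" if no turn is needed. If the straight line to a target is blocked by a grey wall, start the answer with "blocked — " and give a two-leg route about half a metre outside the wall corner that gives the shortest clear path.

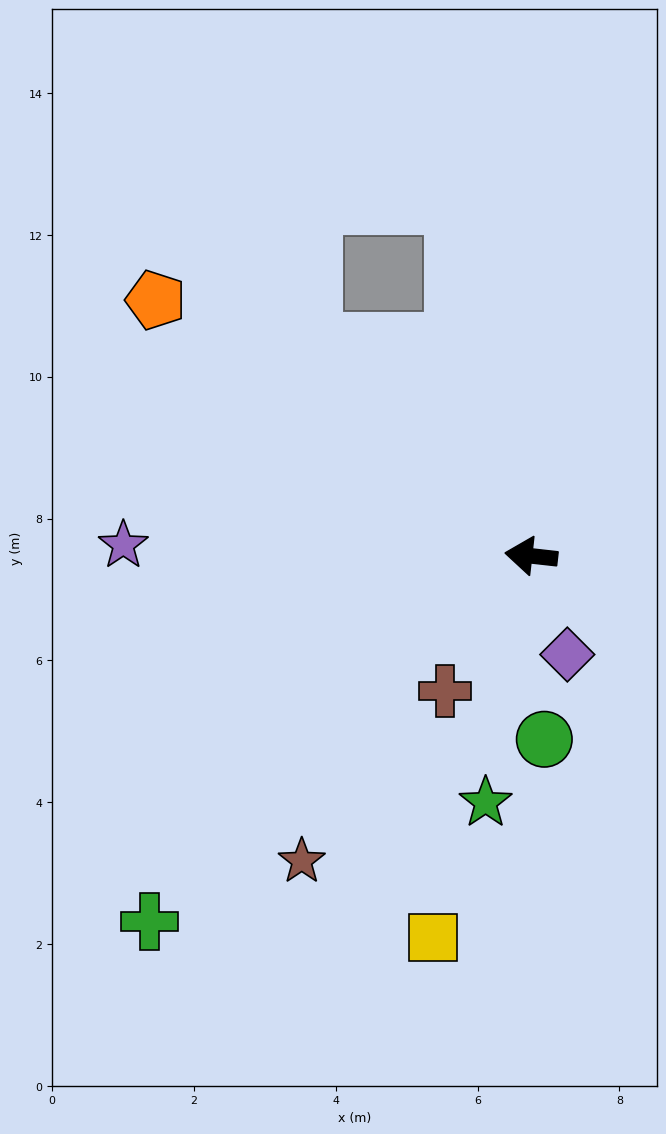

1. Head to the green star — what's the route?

turn left 86°, forward 3.5 m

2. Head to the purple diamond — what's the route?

turn left 117°, forward 1.5 m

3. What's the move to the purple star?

turn left 5°, forward 5.8 m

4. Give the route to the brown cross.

turn left 64°, forward 2.3 m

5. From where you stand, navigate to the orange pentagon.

turn right 28°, forward 6.4 m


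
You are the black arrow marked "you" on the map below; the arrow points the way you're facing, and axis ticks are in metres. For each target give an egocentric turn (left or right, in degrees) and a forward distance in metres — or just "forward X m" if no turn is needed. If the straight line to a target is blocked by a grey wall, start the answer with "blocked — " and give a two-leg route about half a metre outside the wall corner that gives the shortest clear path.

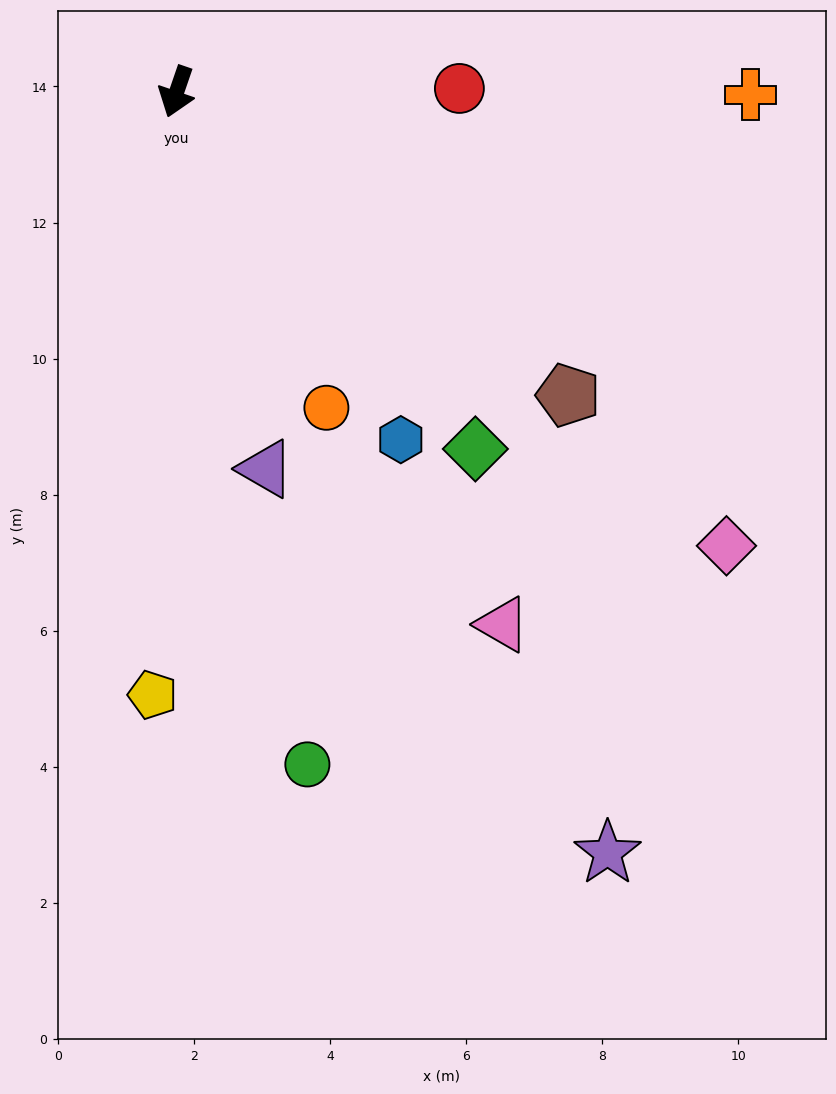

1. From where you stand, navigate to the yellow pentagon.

turn left 17°, forward 8.9 m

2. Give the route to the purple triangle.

turn left 32°, forward 5.7 m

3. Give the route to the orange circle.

turn left 44°, forward 5.1 m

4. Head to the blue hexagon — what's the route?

turn left 52°, forward 6.1 m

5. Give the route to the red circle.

turn left 110°, forward 4.2 m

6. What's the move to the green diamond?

turn left 59°, forward 6.8 m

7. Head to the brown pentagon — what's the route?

turn left 71°, forward 7.3 m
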